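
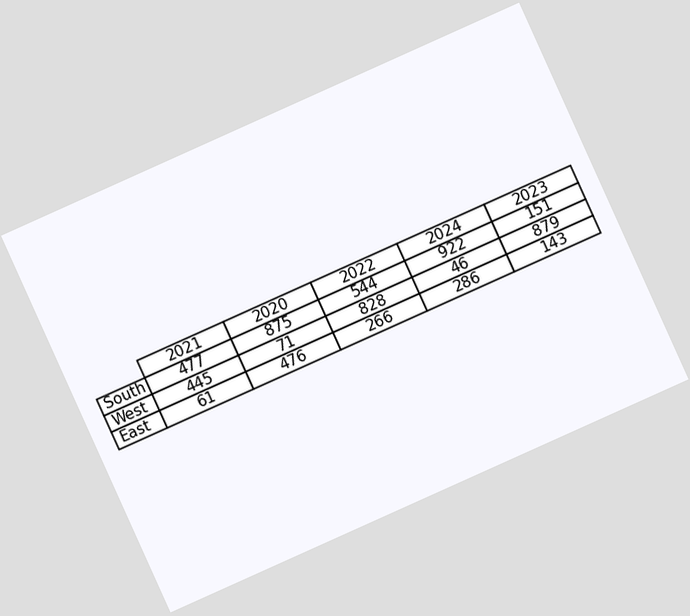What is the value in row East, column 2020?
The chart is tilted about 24° counter-clockwise. The (East, 2020) cell reads 476.

476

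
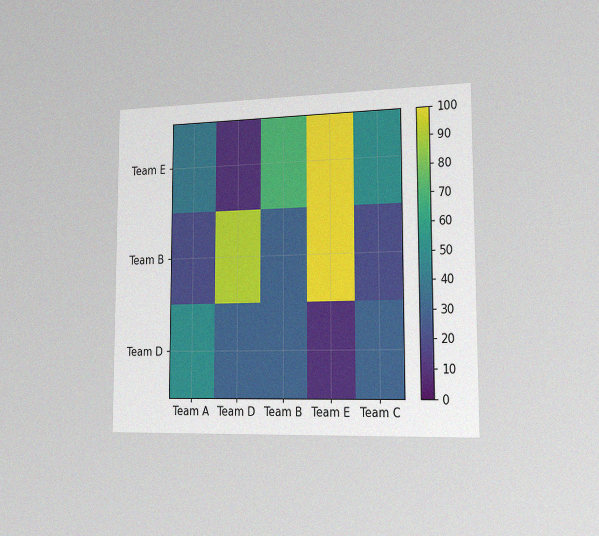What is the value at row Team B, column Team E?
100

The chart is viewed slightly from the right, with some photo noise. Matching cell (Team B, Team E) against the colorbar gives 100.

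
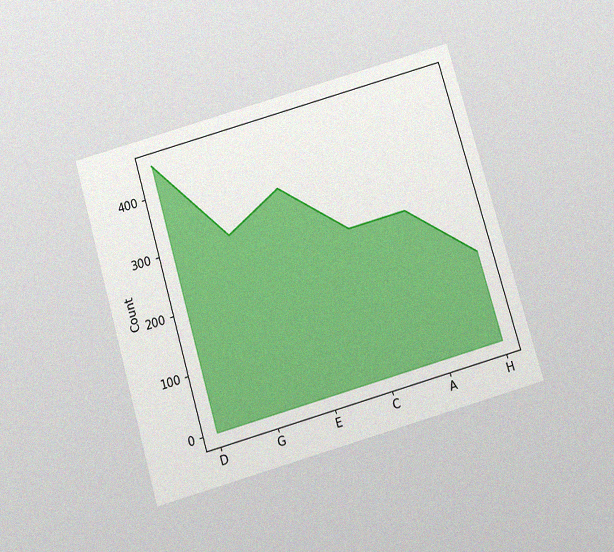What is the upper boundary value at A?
The chart is tilted about 16° counter-clockwise and viewed slightly from below, with some photo noise. At A the upper boundary is at 250.

250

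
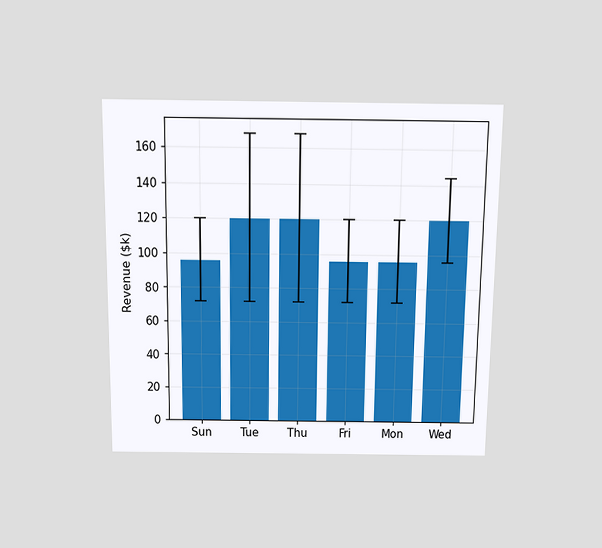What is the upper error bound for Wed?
The chart is viewed slightly from above. The Wed bar's upper whisker reaches $144k.

$144k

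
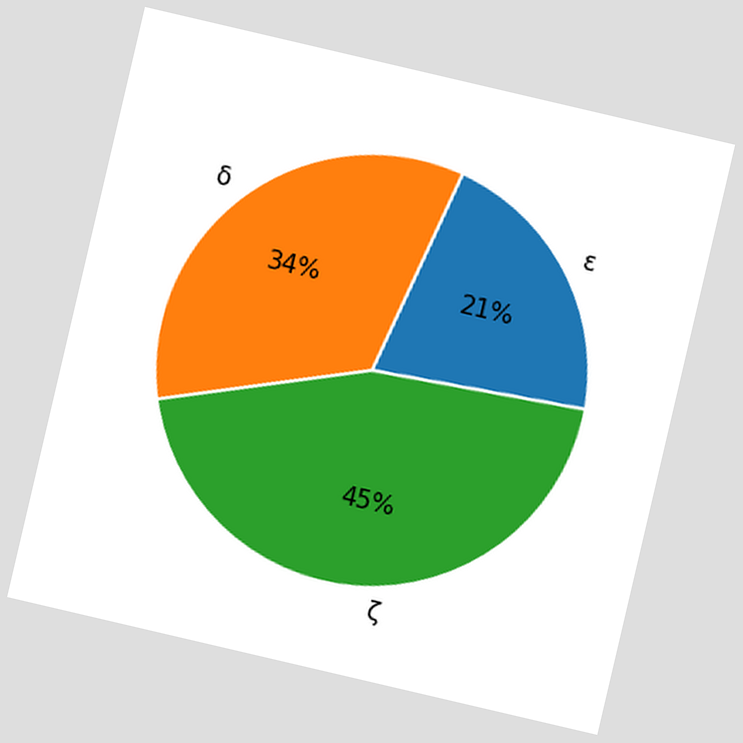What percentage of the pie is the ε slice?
21%

The chart is tilted about 13° clockwise. The ε slice takes up 21% of the pie.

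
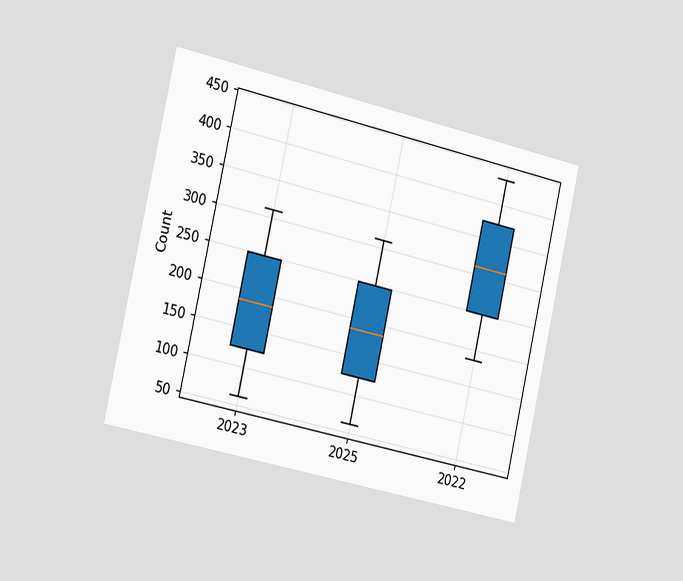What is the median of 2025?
The chart is tilted about 13° clockwise and viewed slightly from the left. The median line in the 2025 box sits at 186.

186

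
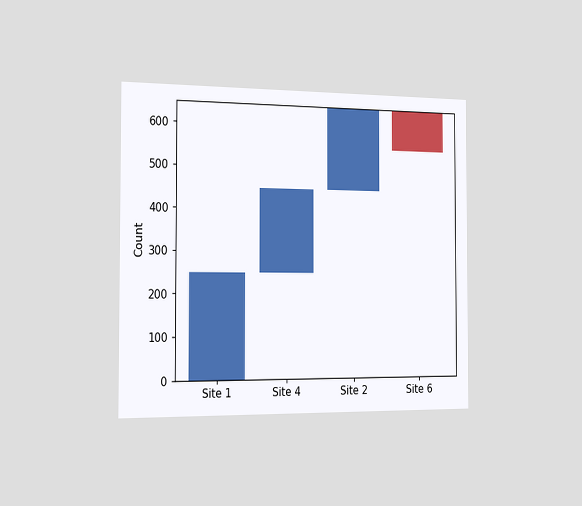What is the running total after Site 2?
650

The chart is viewed slightly from the left. After Site 2 the running total reaches 650.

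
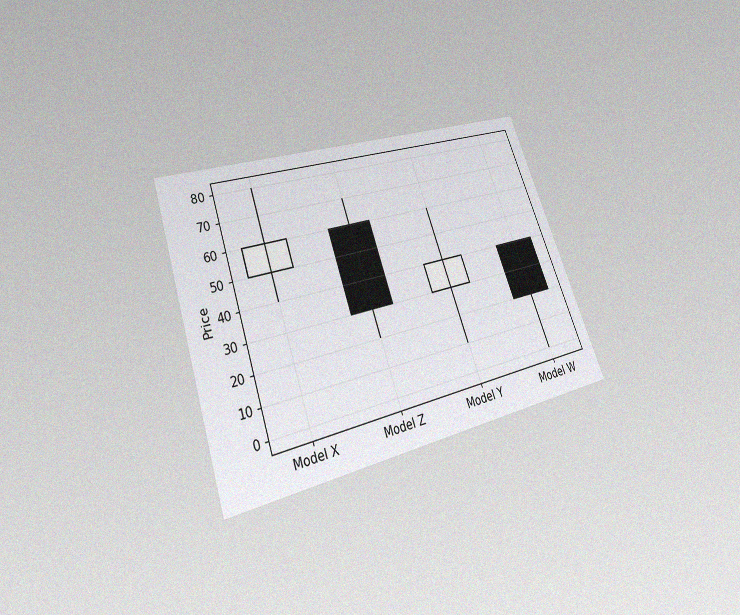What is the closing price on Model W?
The chart is tilted about 19° counter-clockwise and viewed slightly from below, with some photo noise. The Model W candle closes at 20.

20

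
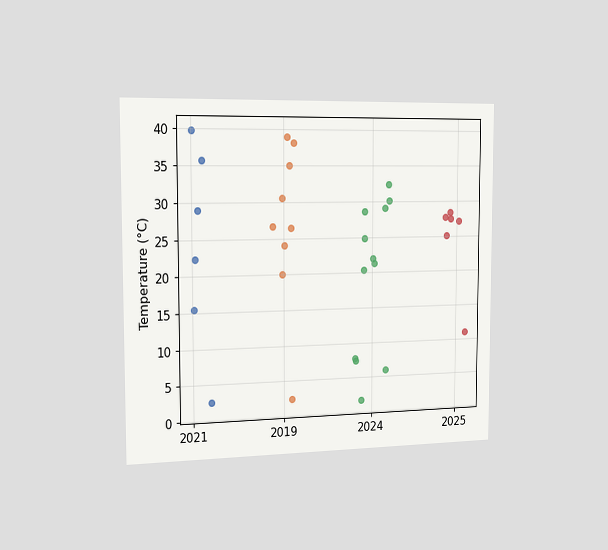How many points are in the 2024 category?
The chart is viewed slightly from the left. Counting the markers in the 2024 column gives 12.

12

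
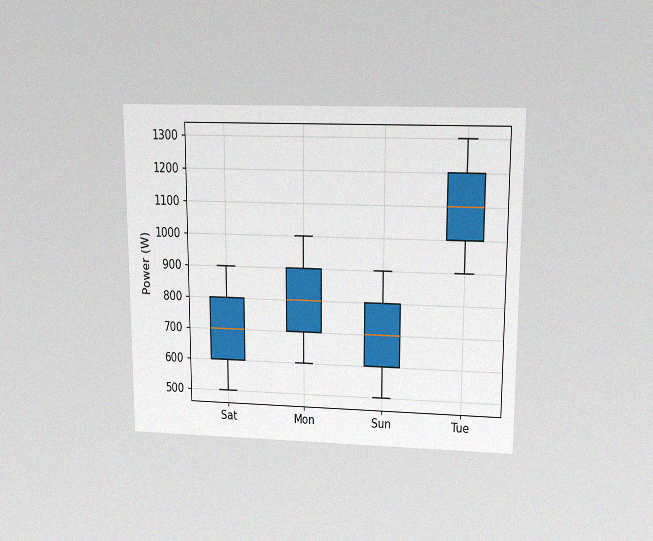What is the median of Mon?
800W

The chart is viewed slightly from above, with some photo noise. The median line in the Mon box sits at 800W.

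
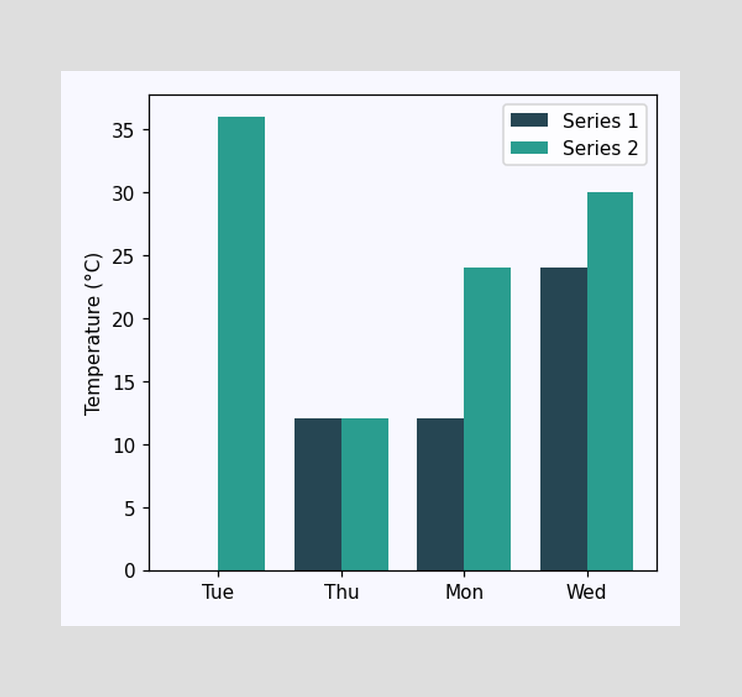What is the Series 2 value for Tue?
The Series 2 bar at Tue reaches 36°C on the y-axis.

36°C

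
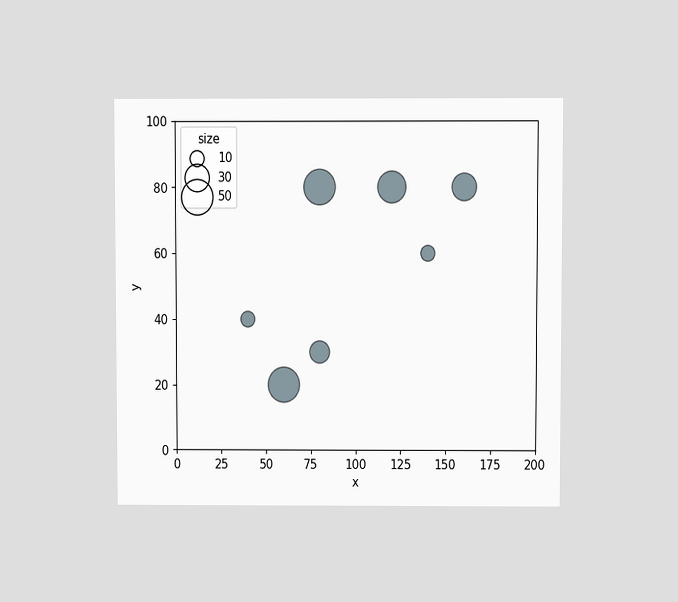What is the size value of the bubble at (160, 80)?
30

The chart is viewed at a slight angle. Matching the bubble at (160, 80) against the size legend gives 30.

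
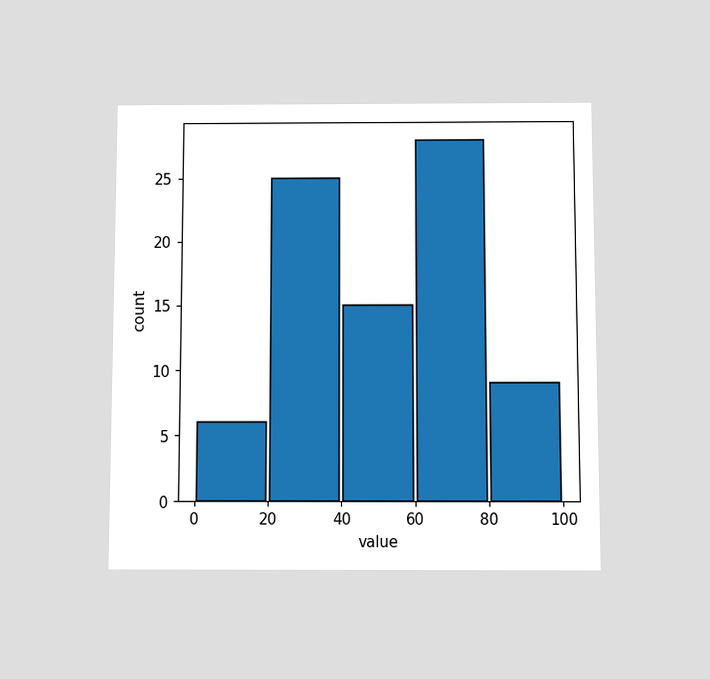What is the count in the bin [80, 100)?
9

The chart is viewed slightly from below. The [80, 100) bin has height 9.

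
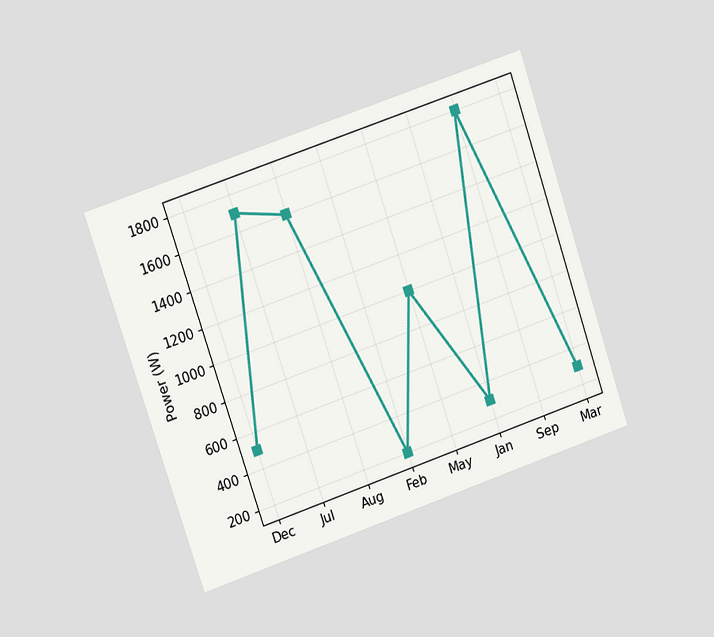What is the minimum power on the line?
200W

The chart is tilted about 19° counter-clockwise and viewed at a slight angle. The lowest point is at Feb, and reading across to the y-axis gives 200W.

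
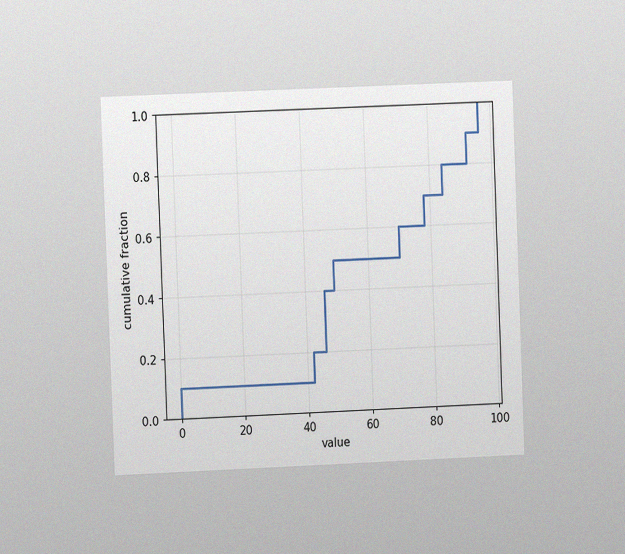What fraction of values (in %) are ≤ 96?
The chart is tilted about 2° counter-clockwise and viewed at a slight angle, with some photo noise. At x=96 the ECDF step is at 100%.

100%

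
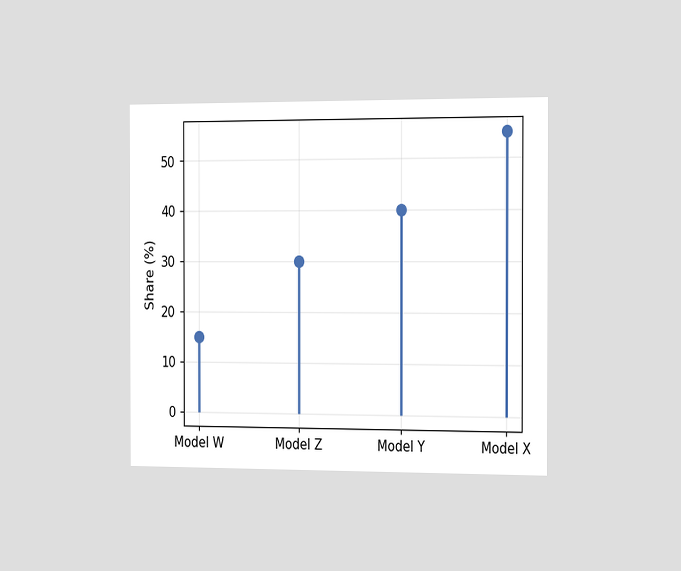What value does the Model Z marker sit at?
The chart is viewed slightly from the right. The Model Z marker sits at 30%.

30%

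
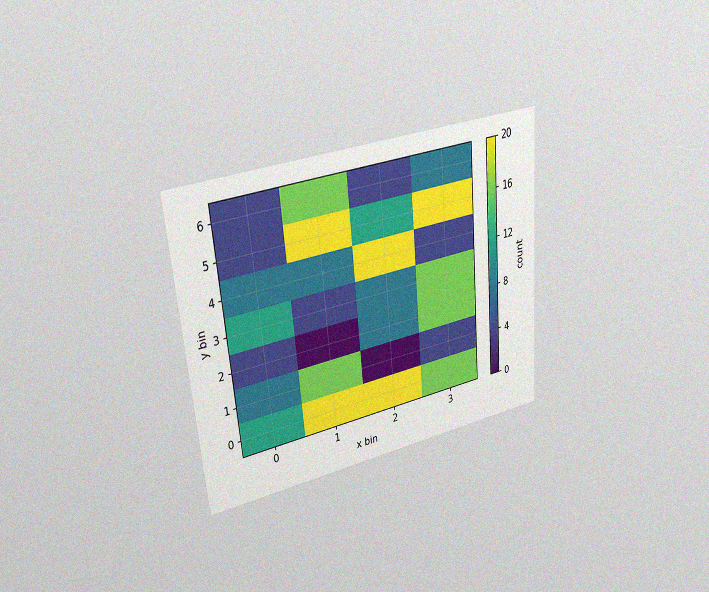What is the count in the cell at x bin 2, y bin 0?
The chart is tilted about 5° counter-clockwise and viewed at a slight angle, with some photo noise. Matching the cell (2, 0) against the colorbar gives 20.

20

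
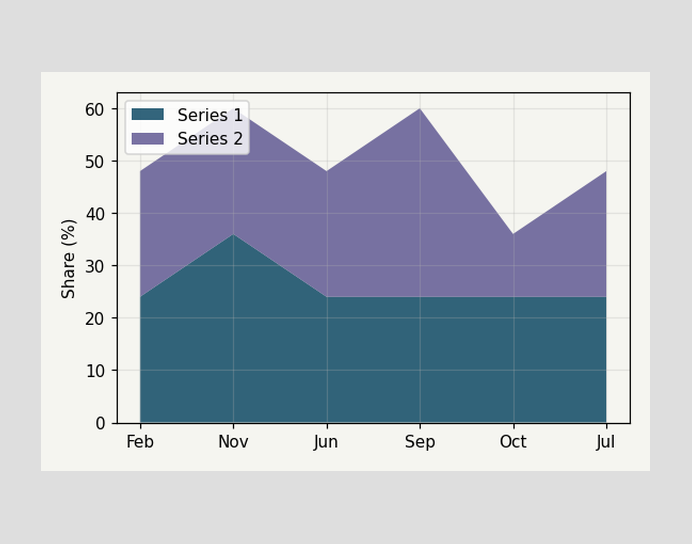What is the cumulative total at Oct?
The stacked total at Oct reaches 36%.

36%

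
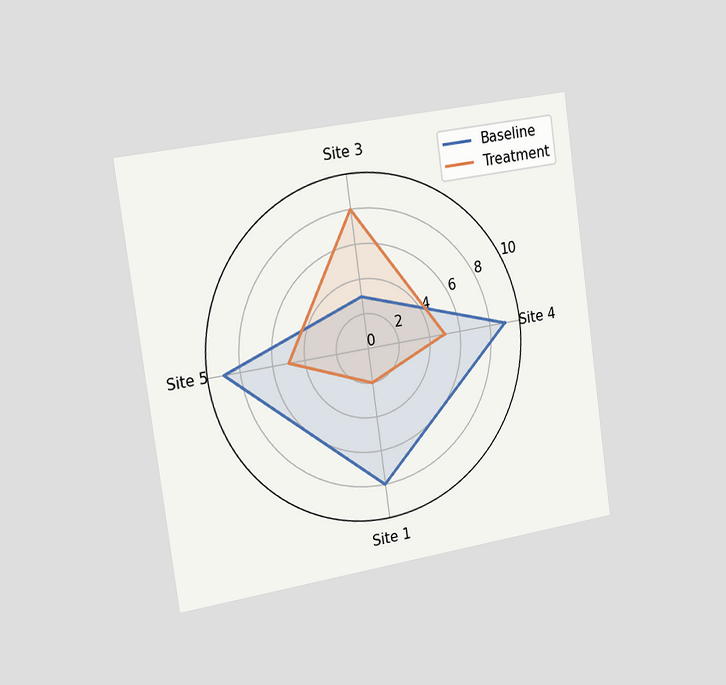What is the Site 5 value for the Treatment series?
The chart is tilted about 8° counter-clockwise and viewed slightly from the left. On the Site 5 axis, Treatment reaches 5.

5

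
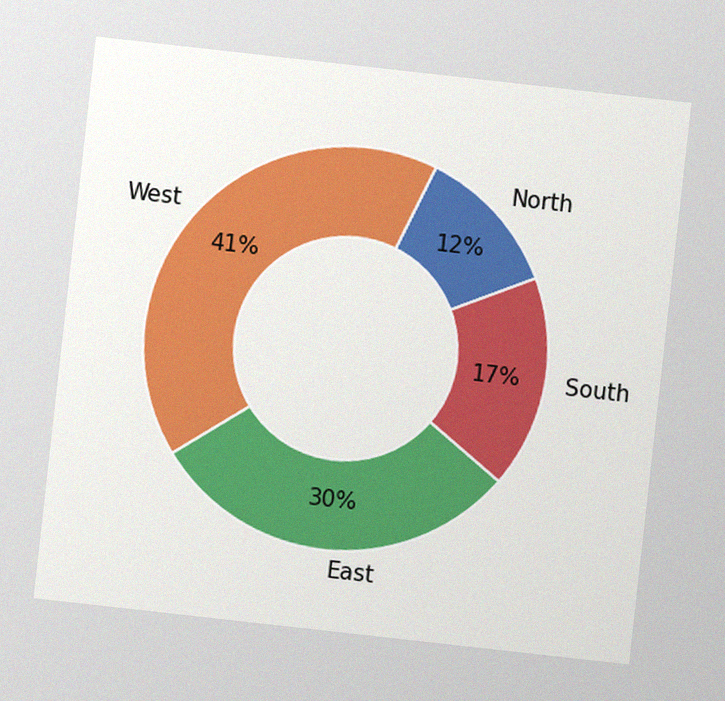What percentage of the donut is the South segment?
The chart is tilted about 6° clockwise, with some photo noise. The South segment takes up 17% of the ring.

17%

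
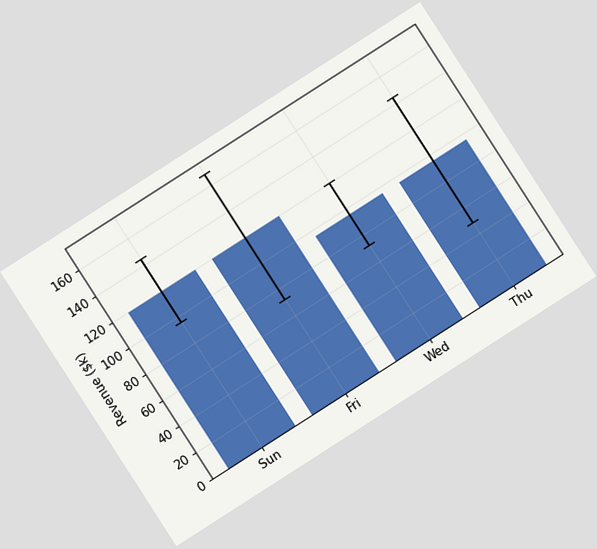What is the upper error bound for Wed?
$120k

The chart is tilted about 33° counter-clockwise. The Wed bar's upper whisker reaches $120k.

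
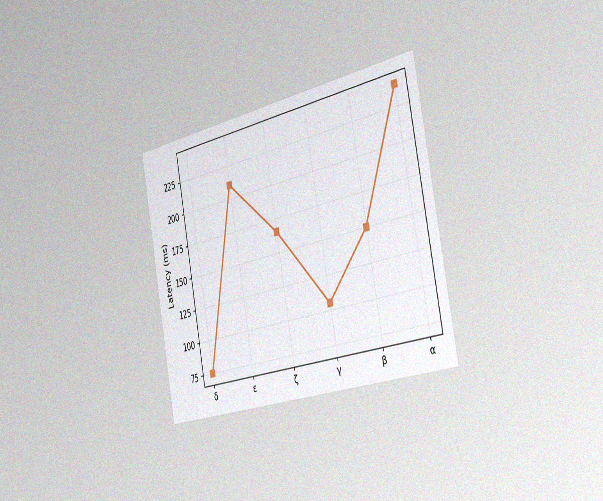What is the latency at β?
150ms

The chart is tilted about 11° counter-clockwise and viewed slightly from the right, with some photo noise. At β, the line is at 150ms.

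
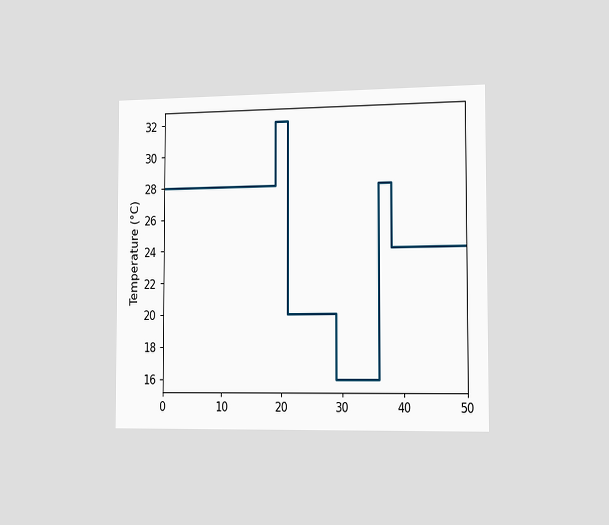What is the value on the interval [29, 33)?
16°C

The chart is viewed slightly from the right. On [29, 33) the step sits at 16°C.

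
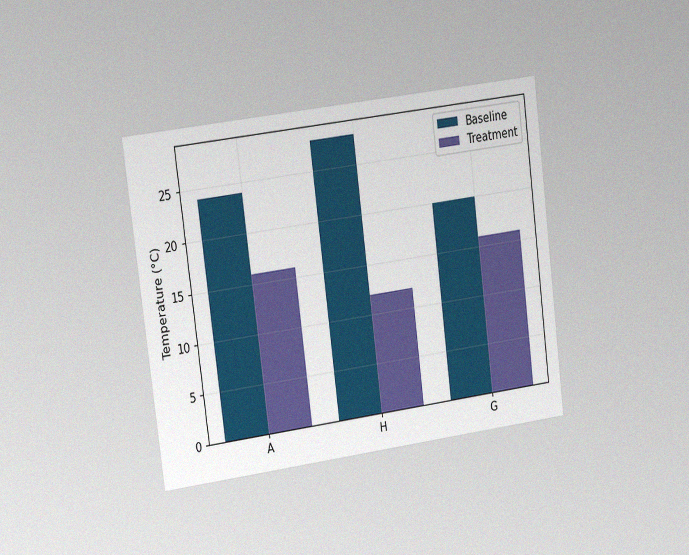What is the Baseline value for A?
24°C

The chart is tilted about 7° counter-clockwise and viewed slightly from the left, with some photo noise. The Baseline bar at A reaches 24°C on the y-axis.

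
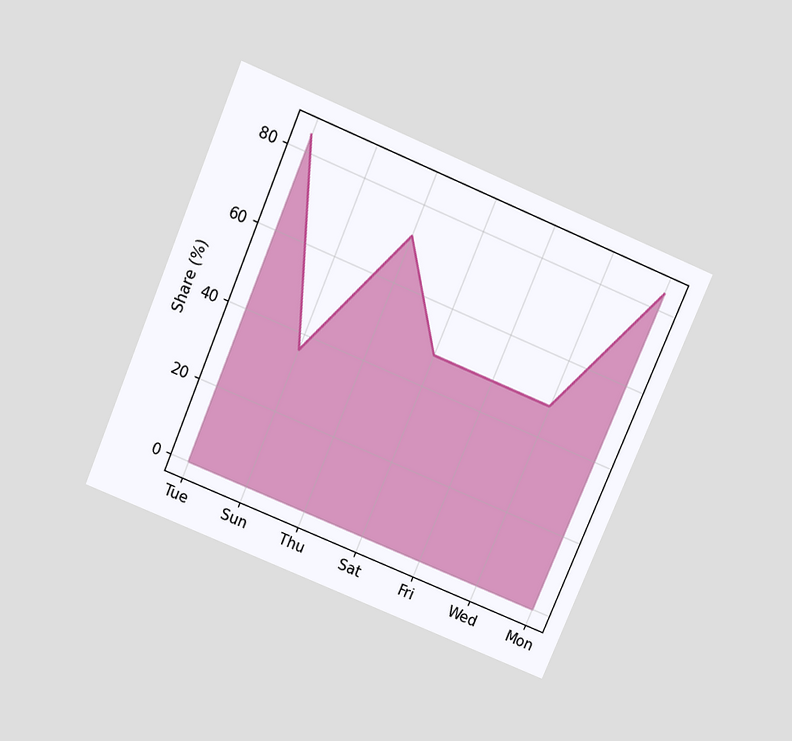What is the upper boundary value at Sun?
36%

The chart is tilted about 23° clockwise and viewed slightly from above. At Sun the upper boundary is at 36%.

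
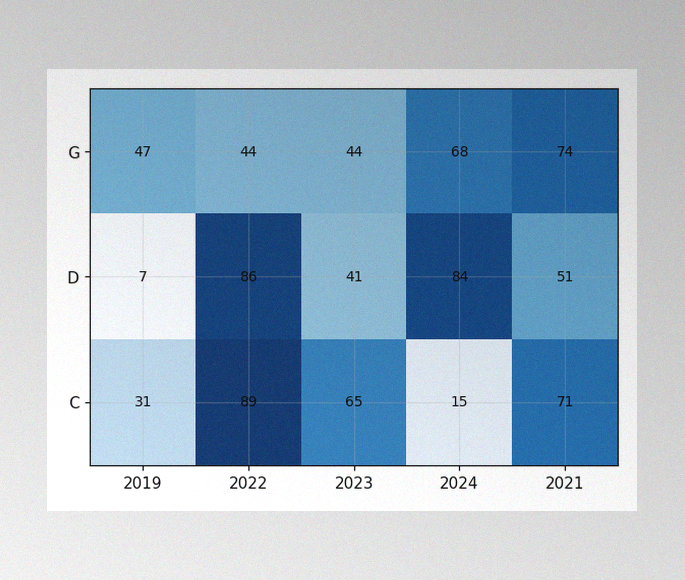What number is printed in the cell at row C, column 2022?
The image has some photo noise and uneven lighting. The (C, 2022) cell reads 89.

89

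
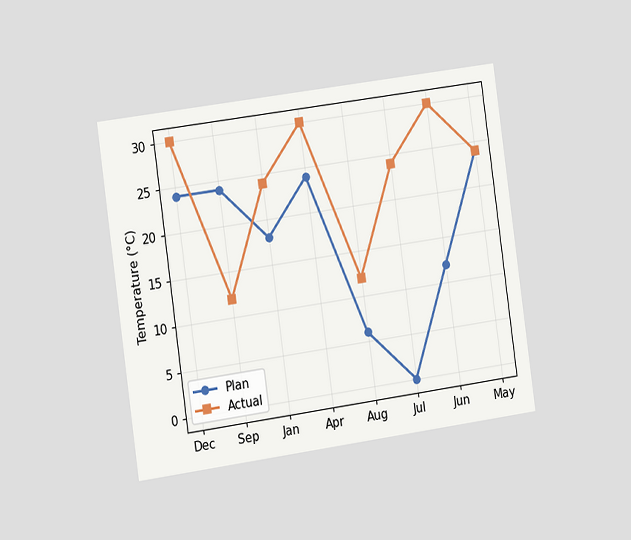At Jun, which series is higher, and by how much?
The chart is tilted about 8° counter-clockwise and viewed at a slight angle. At Jun, Actual sits above the other line by 18°C.

Actual, by 18°C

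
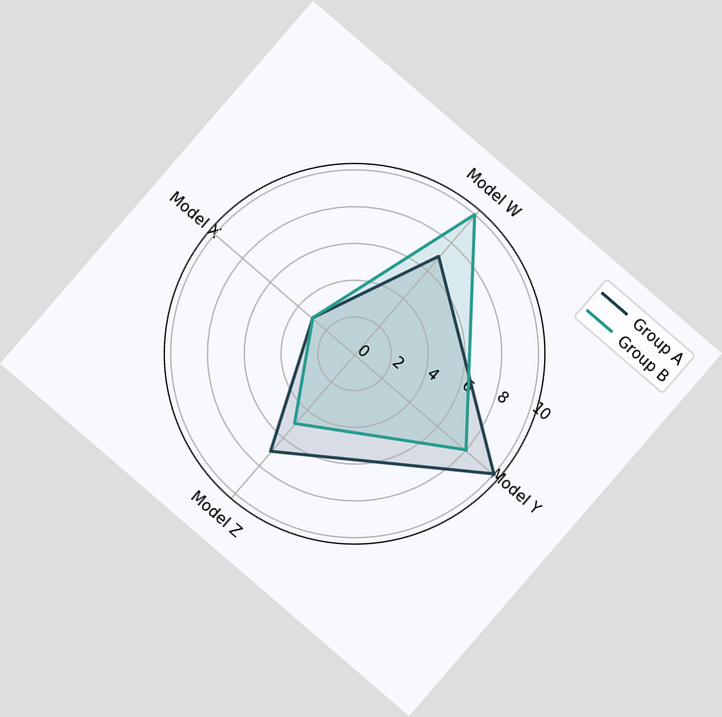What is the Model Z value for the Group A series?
7

The chart is tilted about 41° clockwise. On the Model Z axis, Group A reaches 7.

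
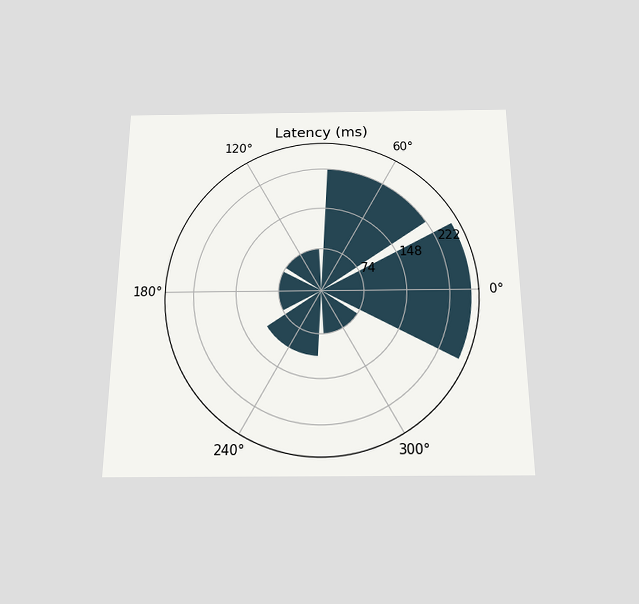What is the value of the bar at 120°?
The chart is viewed slightly from below. The bar at 120° reaches 74ms on the radial axis.

74ms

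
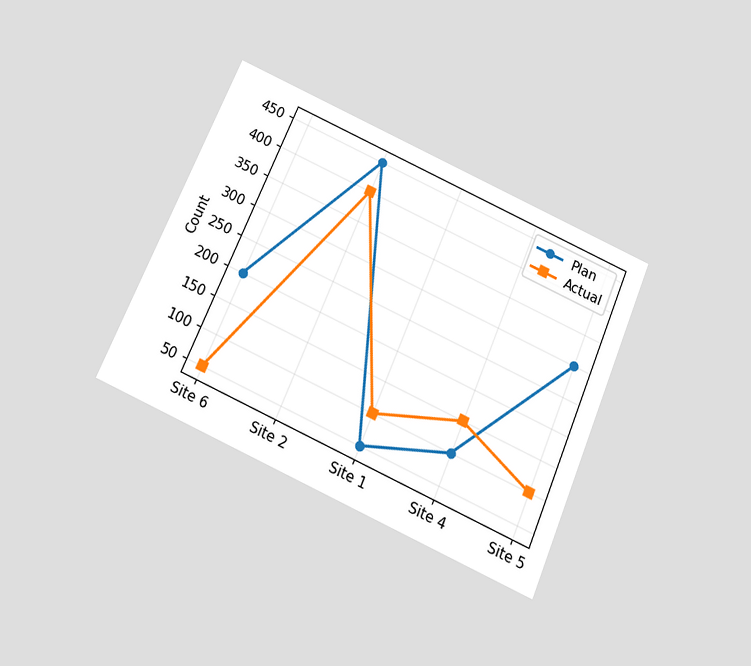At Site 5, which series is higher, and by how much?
The chart is tilted about 23° clockwise and viewed slightly from below. At Site 5, Plan sits above the other line by 200.

Plan, by 200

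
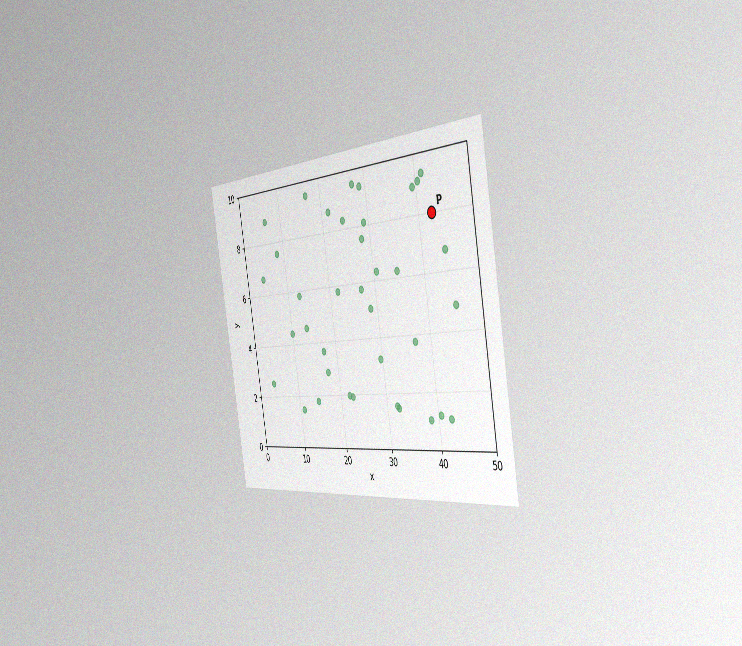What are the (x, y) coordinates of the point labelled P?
The chart is tilted about 10° counter-clockwise and viewed slightly from the right, with some photo noise. Following the gridlines from P to each axis, P sits at (42.5, 8).

(42.5, 8)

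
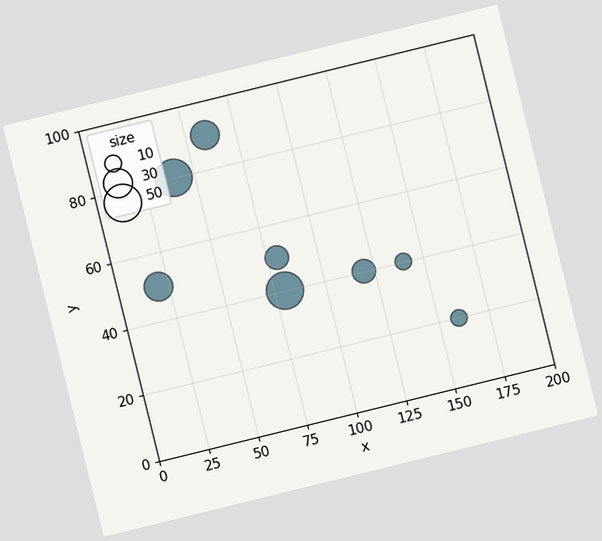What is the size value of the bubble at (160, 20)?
The chart is tilted about 14° counter-clockwise. Matching the bubble at (160, 20) against the size legend gives 10.

10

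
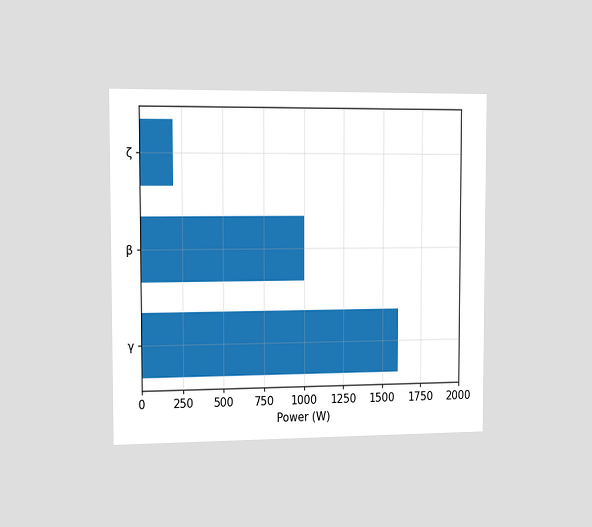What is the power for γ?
The chart is viewed slightly from the left. Reading along the chart's x-axis, the γ bar reaches 1600W.

1600W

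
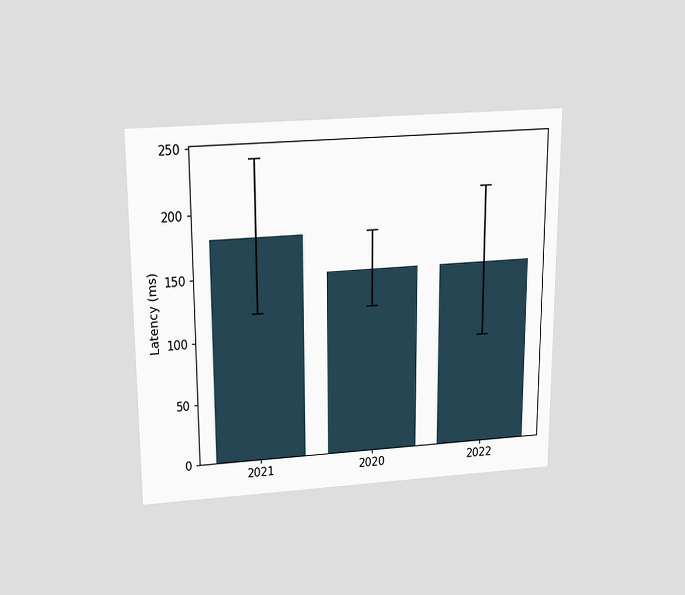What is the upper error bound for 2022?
The chart is viewed slightly from above. The 2022 bar's upper whisker reaches 210ms.

210ms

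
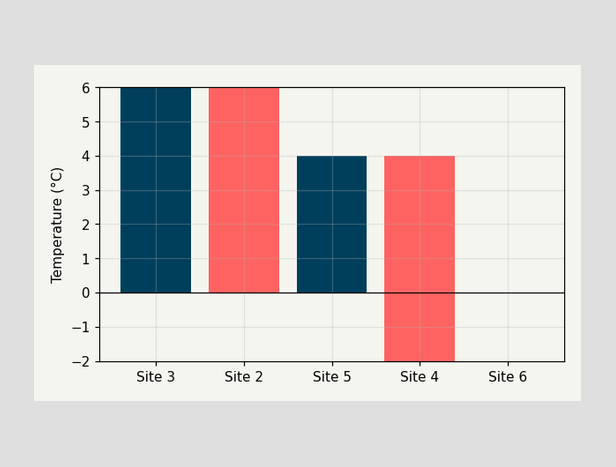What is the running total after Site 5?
After Site 5 the running total reaches 4°C.

4°C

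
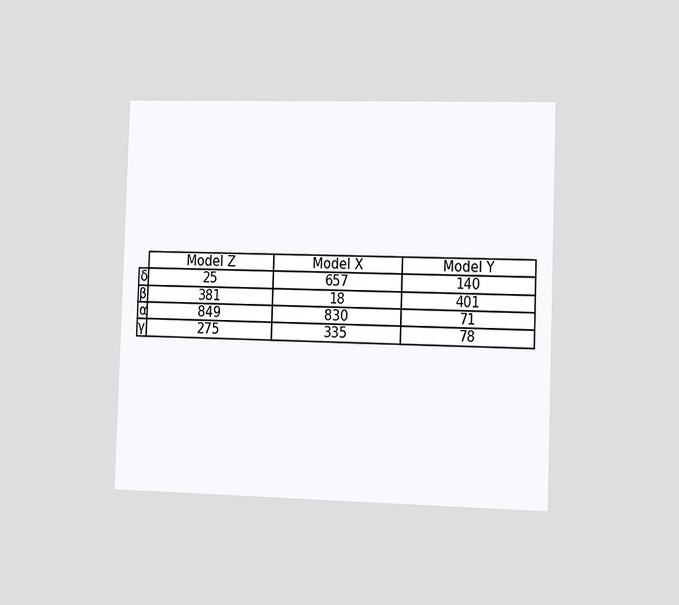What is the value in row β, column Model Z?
381

The chart is viewed slightly from the right. The (β, Model Z) cell reads 381.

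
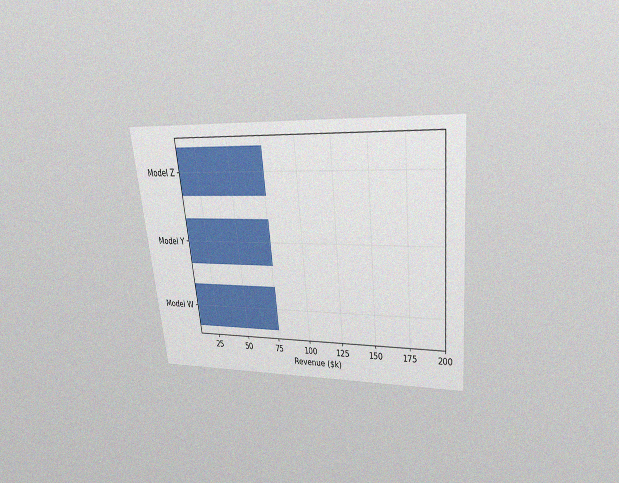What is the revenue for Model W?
The chart is tilted about 6° counter-clockwise and viewed slightly from above, with some photo noise. Reading along the chart's x-axis, the Model W bar reaches $76k.

$76k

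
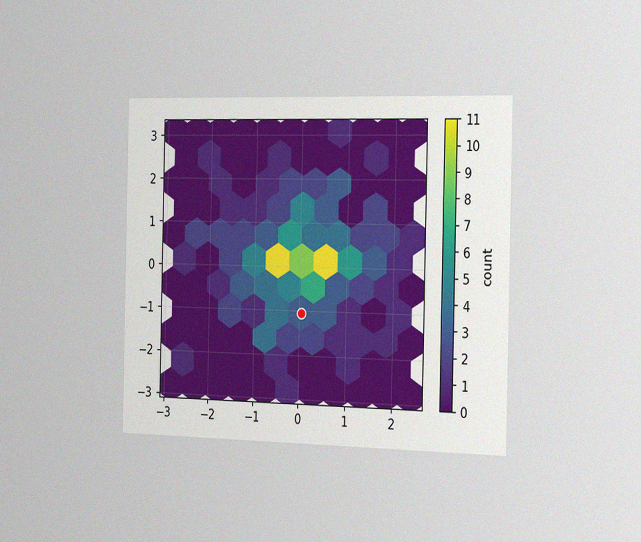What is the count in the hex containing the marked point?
3

The chart is viewed slightly from the right, with some photo noise. The marked hex reads 3 on the colorbar.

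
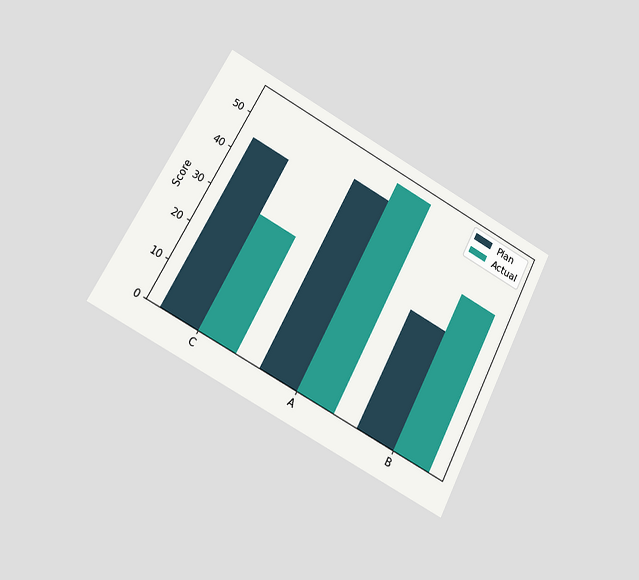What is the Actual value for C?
The chart is tilted about 28° clockwise and viewed at a slight angle. The Actual bar at C reaches 30 on the y-axis.

30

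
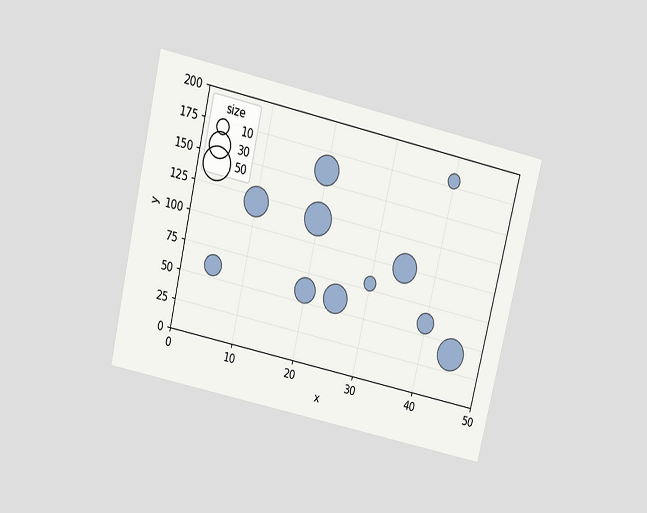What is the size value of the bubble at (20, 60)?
30

The chart is tilted about 13° clockwise and viewed slightly from above. Matching the bubble at (20, 60) against the size legend gives 30.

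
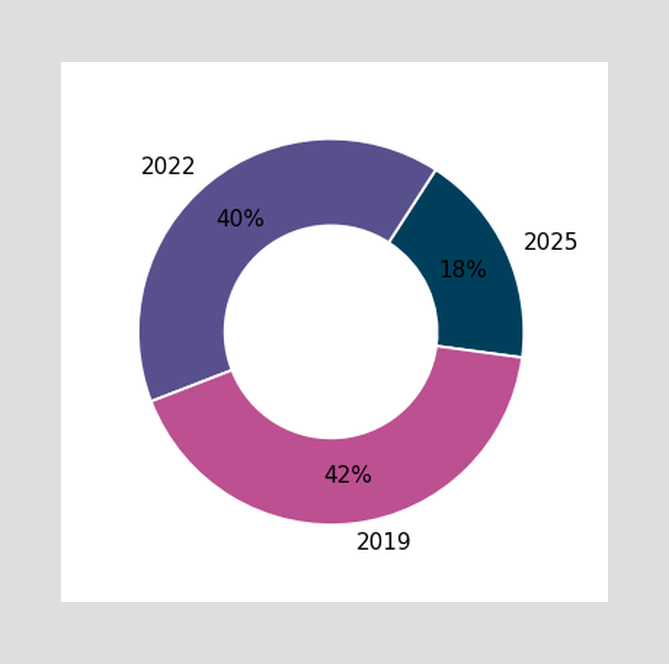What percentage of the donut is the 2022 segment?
The 2022 segment takes up 40% of the ring.

40%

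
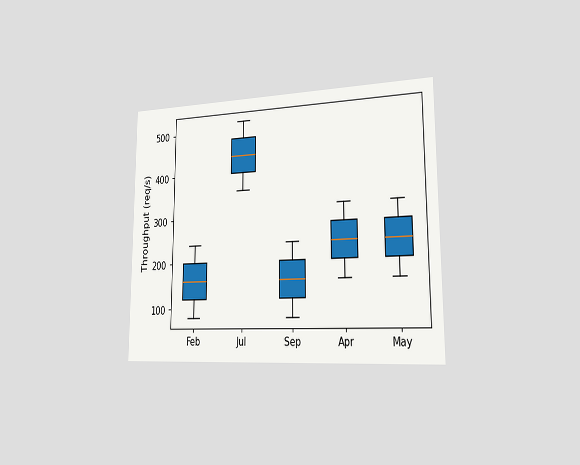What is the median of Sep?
The chart is viewed slightly from the right. The median line in the Sep box sits at 160req/s.

160req/s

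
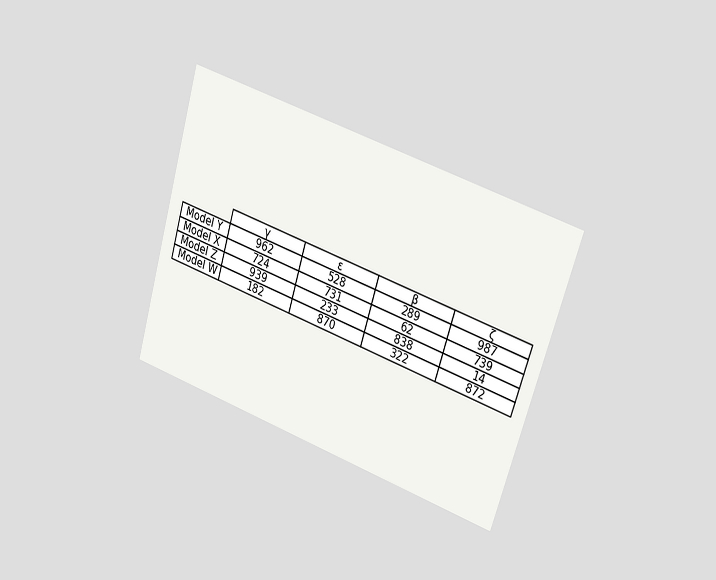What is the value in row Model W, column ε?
870

The chart is tilted about 17° clockwise and viewed slightly from the right. The (Model W, ε) cell reads 870.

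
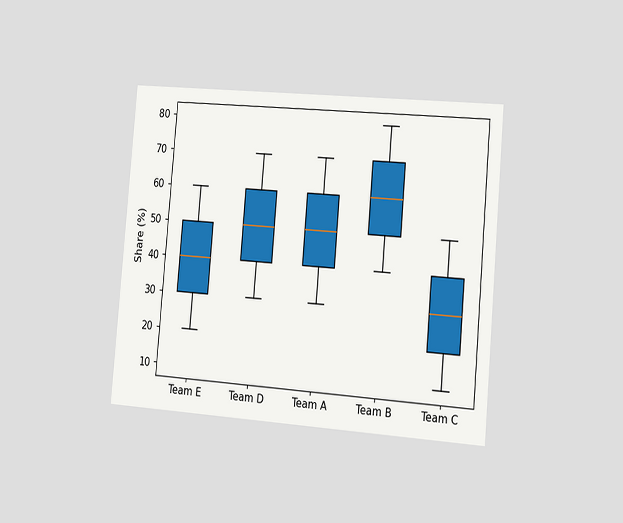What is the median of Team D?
50%

The chart is tilted about 5° clockwise and viewed slightly from the right. The median line in the Team D box sits at 50%.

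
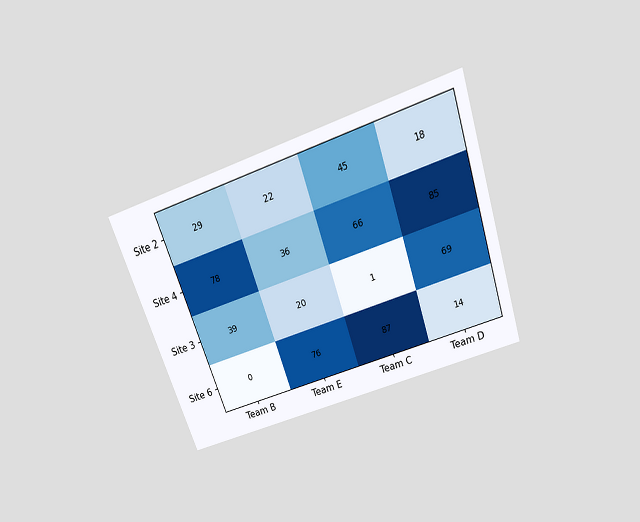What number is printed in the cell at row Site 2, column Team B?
29

The chart is tilted about 19° counter-clockwise and viewed slightly from above. The (Site 2, Team B) cell reads 29.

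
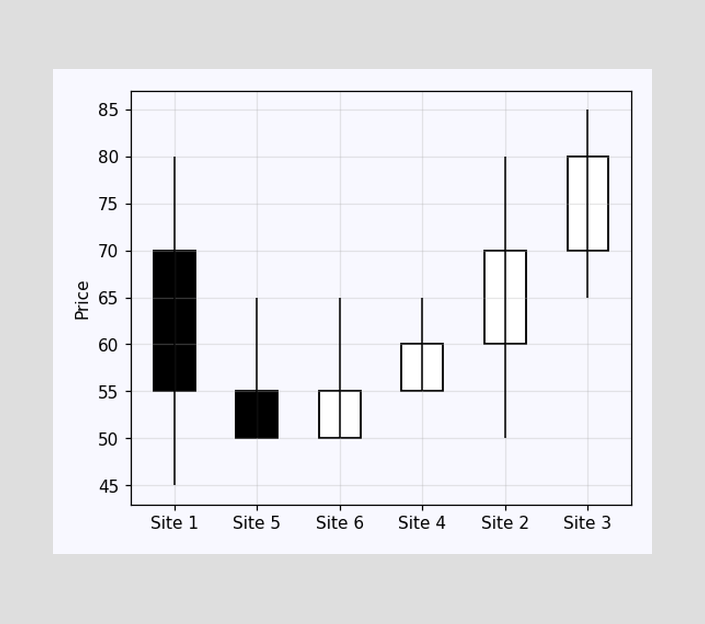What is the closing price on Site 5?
50

The Site 5 candle closes at 50.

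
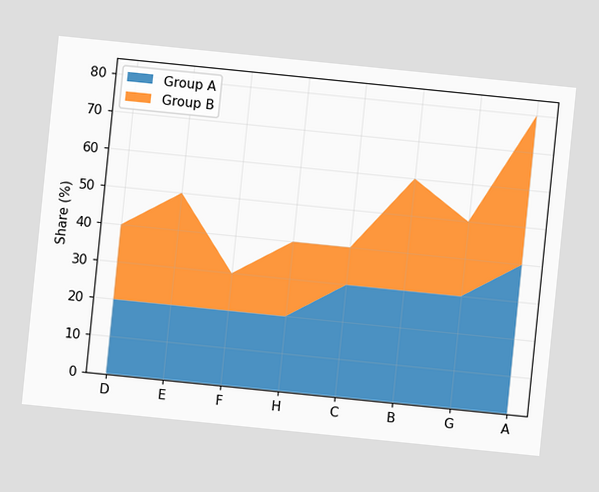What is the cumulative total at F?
30%

The chart is tilted about 6° clockwise. The stacked total at F reaches 30%.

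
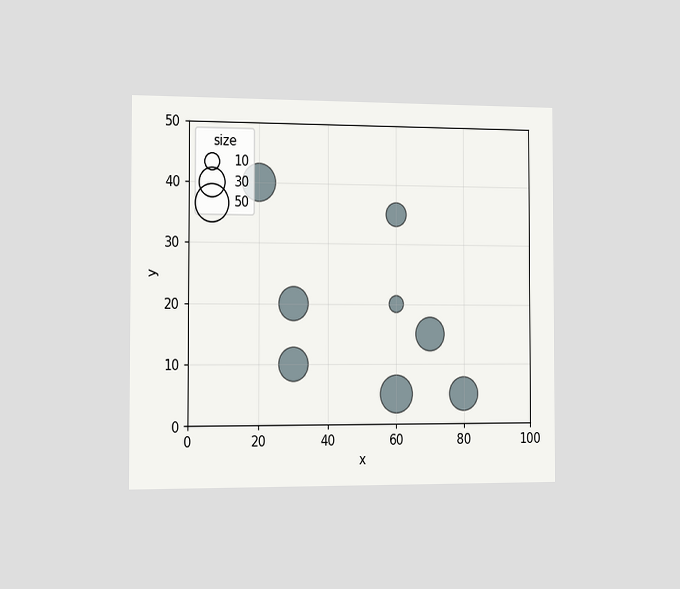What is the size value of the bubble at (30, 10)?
The chart is viewed slightly from the left. Matching the bubble at (30, 10) against the size legend gives 40.

40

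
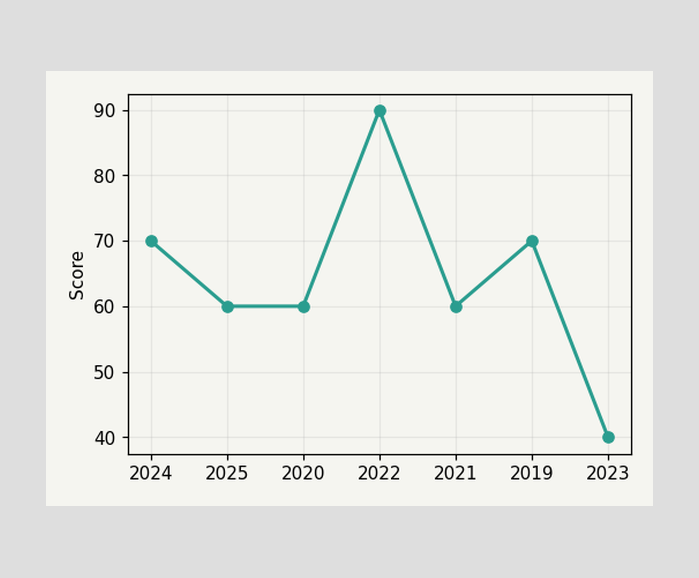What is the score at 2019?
70

At 2019, the line is at 70.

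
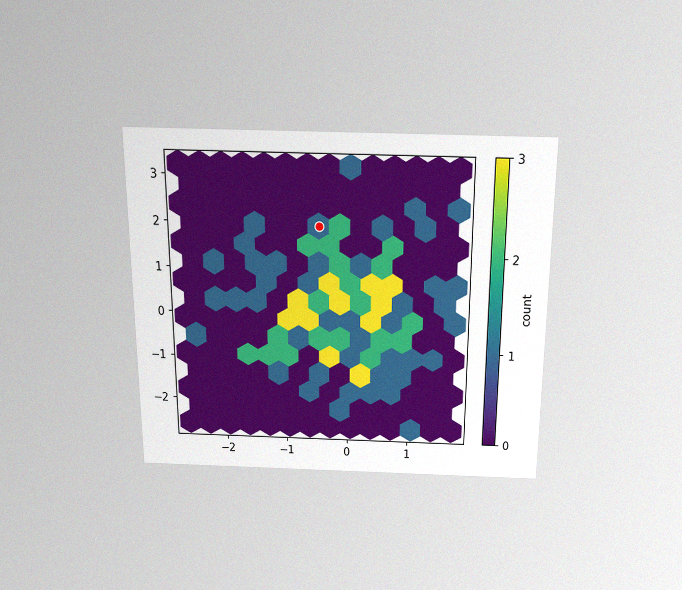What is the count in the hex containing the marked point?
1

The chart is viewed slightly from above, with some photo noise. The marked hex reads 1 on the colorbar.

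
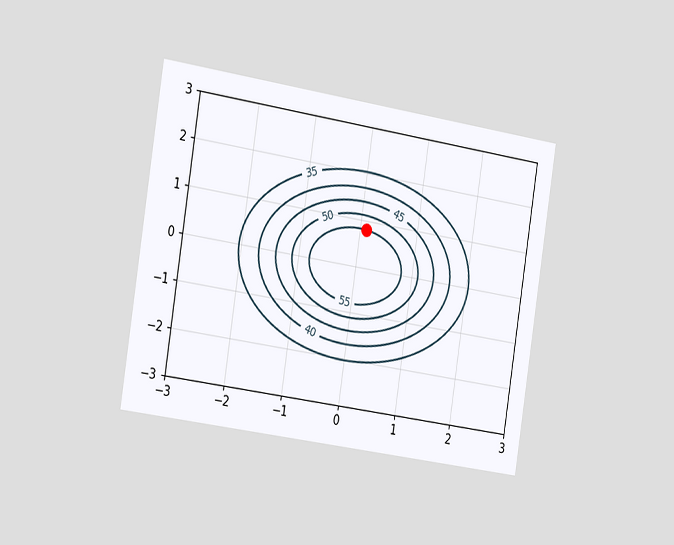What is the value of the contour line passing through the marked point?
55

The chart is tilted about 9° clockwise and viewed slightly from the left. The marked point sits on the contour labelled 55.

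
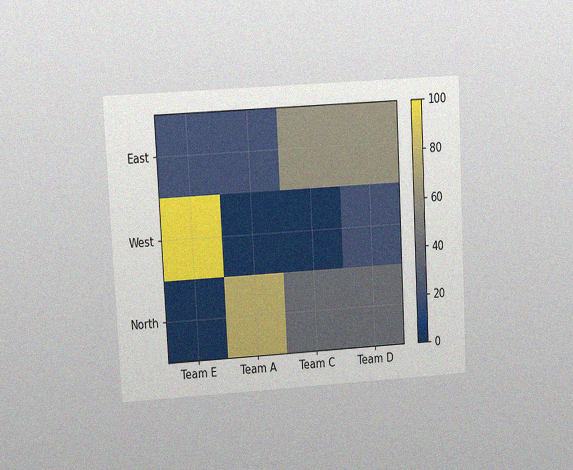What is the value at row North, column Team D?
The chart is tilted about 3° counter-clockwise and viewed at a slight angle, with some photo noise. Matching cell (North, Team D) against the colorbar gives 40.

40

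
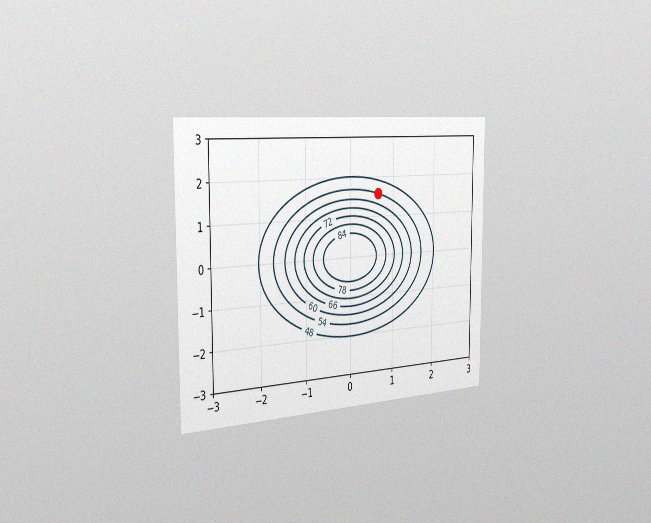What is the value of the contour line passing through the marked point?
54

The chart is viewed slightly from the left, with some photo noise. The marked point sits on the contour labelled 54.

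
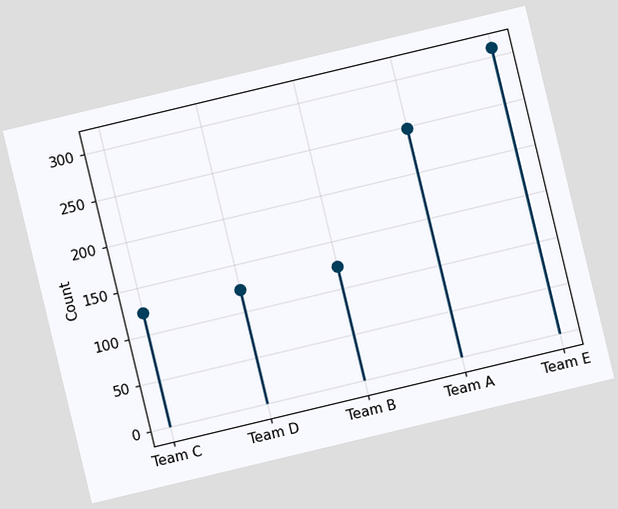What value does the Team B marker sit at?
124

The chart is tilted about 13° counter-clockwise. The Team B marker sits at 124.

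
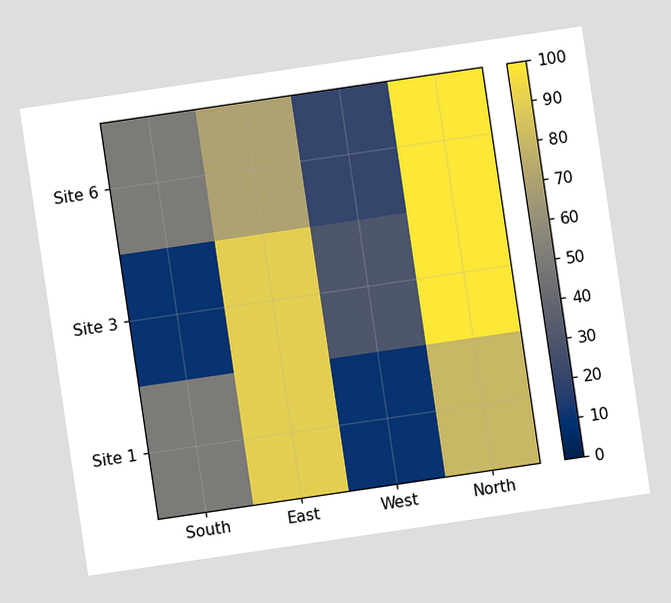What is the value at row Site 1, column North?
80

The chart is tilted about 8° counter-clockwise. Matching cell (Site 1, North) against the colorbar gives 80.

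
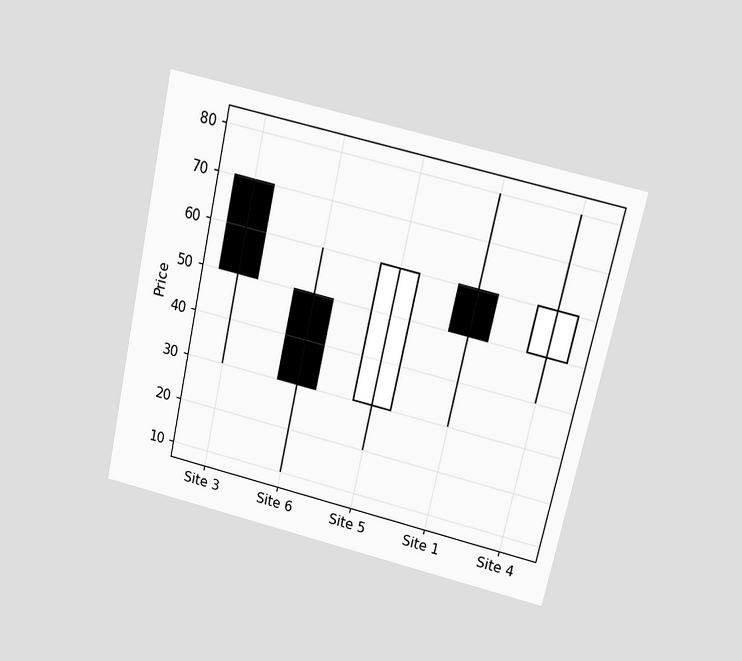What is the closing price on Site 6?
The chart is tilted about 13° clockwise and viewed slightly from above. The Site 6 candle closes at 30.

30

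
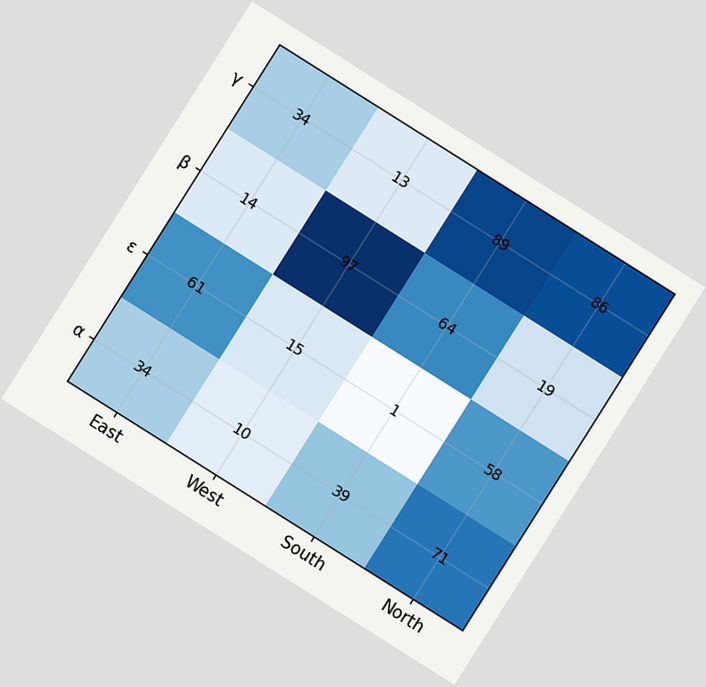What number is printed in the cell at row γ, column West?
The chart is tilted about 32° clockwise. The (γ, West) cell reads 13.

13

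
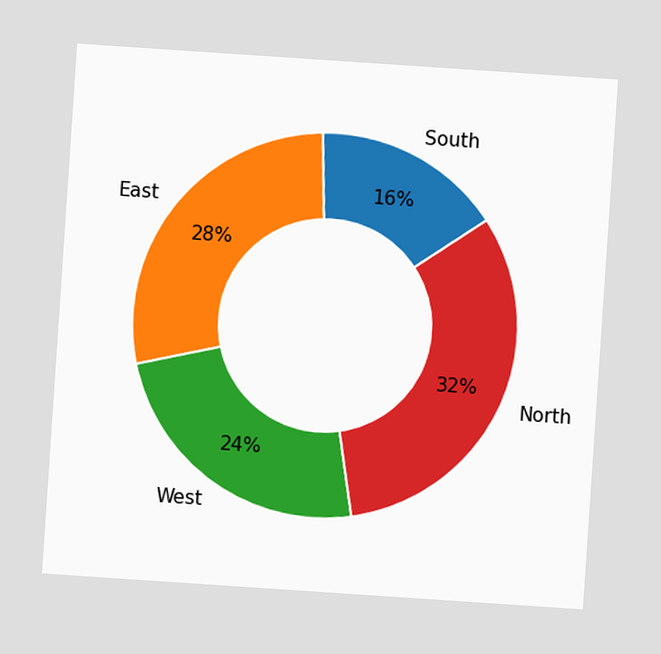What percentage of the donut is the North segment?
32%

The chart is tilted about 4° clockwise. The North segment takes up 32% of the ring.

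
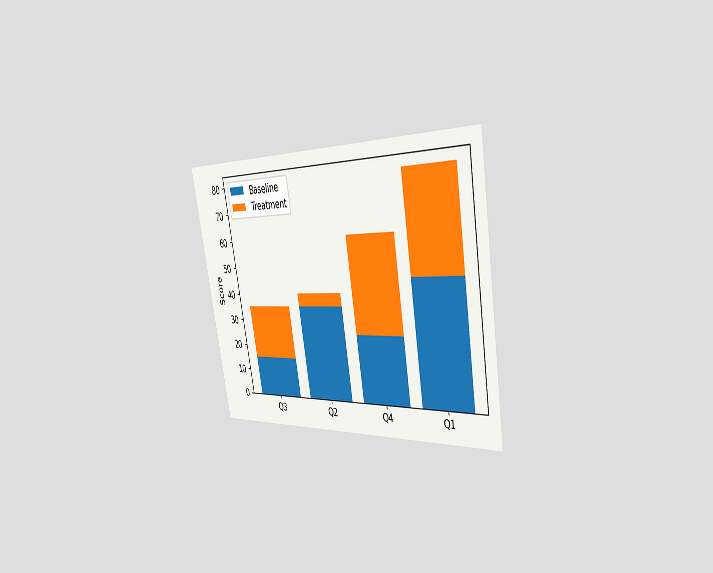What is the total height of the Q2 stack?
The chart is tilted about 10° counter-clockwise and viewed slightly from the right. The Q2 stack's top reaches 40 on the y-axis.

40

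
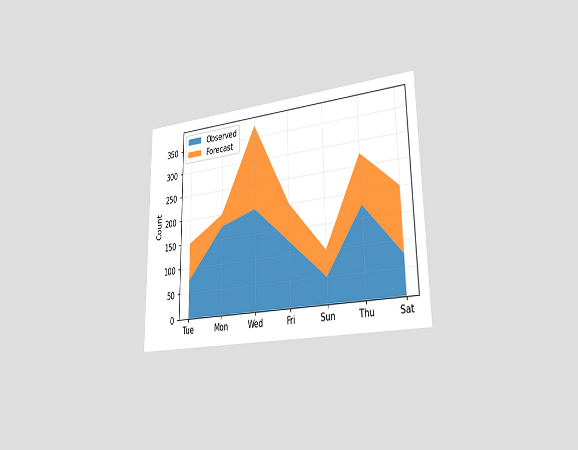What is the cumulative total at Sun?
The chart is viewed slightly from the right. The stacked total at Sun reaches 100.

100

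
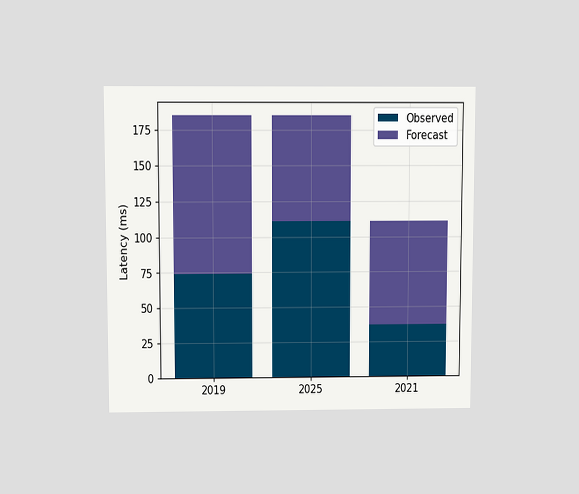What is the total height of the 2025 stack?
The chart is viewed slightly from above. The 2025 stack's top reaches 185ms on the y-axis.

185ms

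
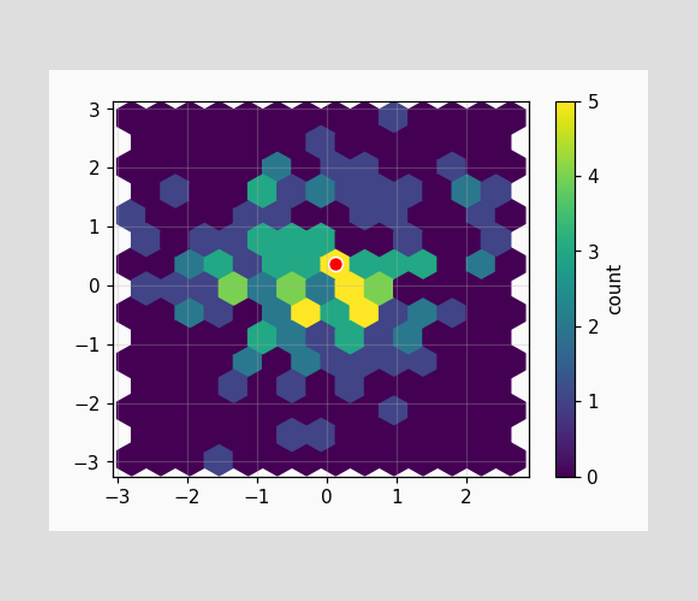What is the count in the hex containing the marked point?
The marked hex reads 5 on the colorbar.

5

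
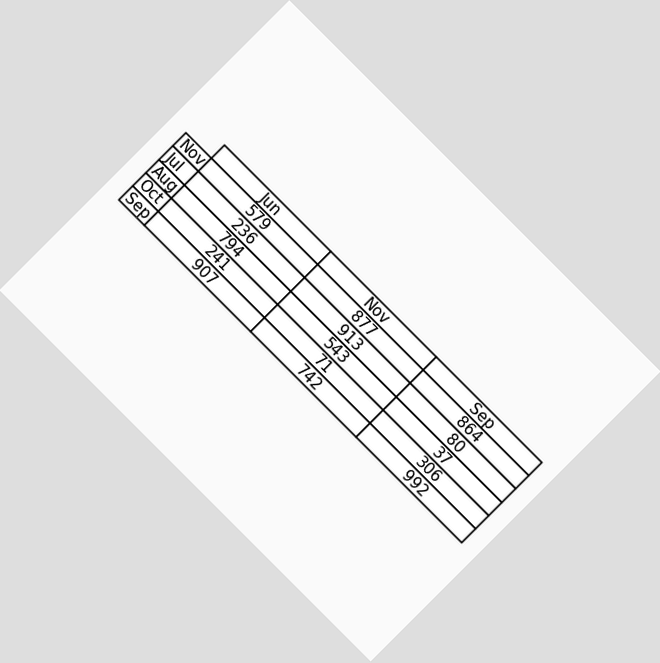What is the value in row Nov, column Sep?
864

The chart is tilted about 45° clockwise. The (Nov, Sep) cell reads 864.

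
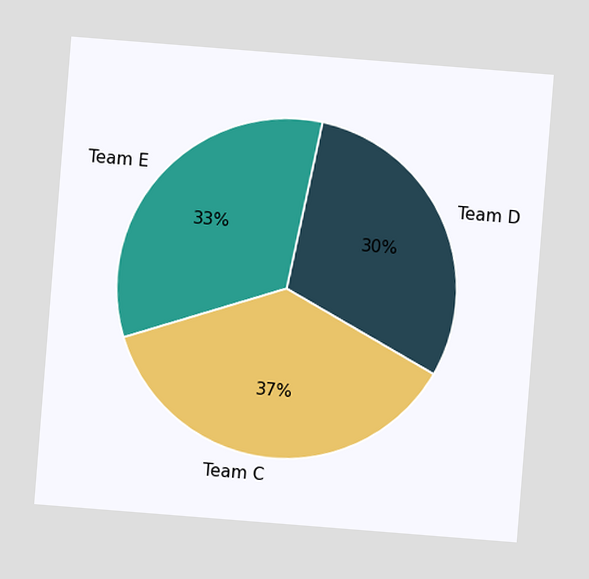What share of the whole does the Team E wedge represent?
33%

The chart is tilted about 5° clockwise. The Team E slice takes up 33% of the pie.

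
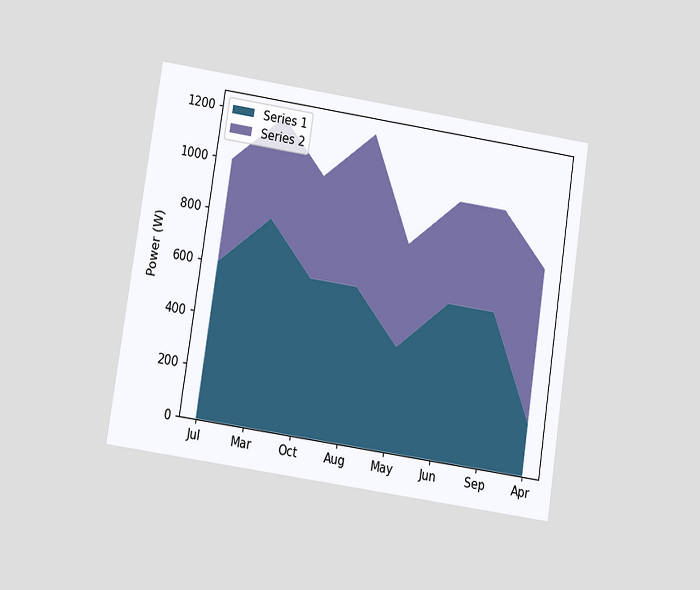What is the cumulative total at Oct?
1000W

The chart is tilted about 9° clockwise and viewed at a slight angle. The stacked total at Oct reaches 1000W.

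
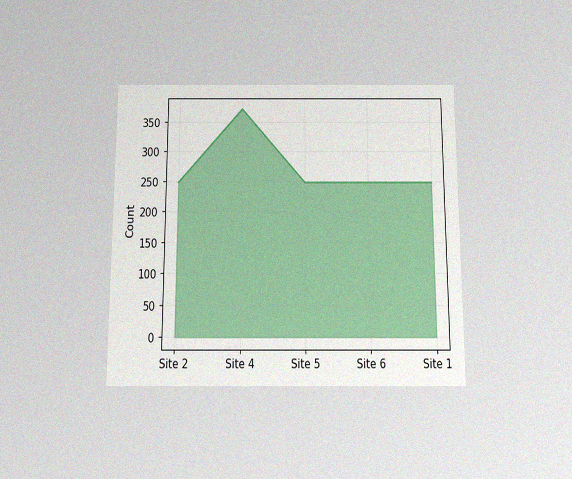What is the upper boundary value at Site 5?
248

The chart is viewed slightly from below, with some photo noise. At Site 5 the upper boundary is at 248.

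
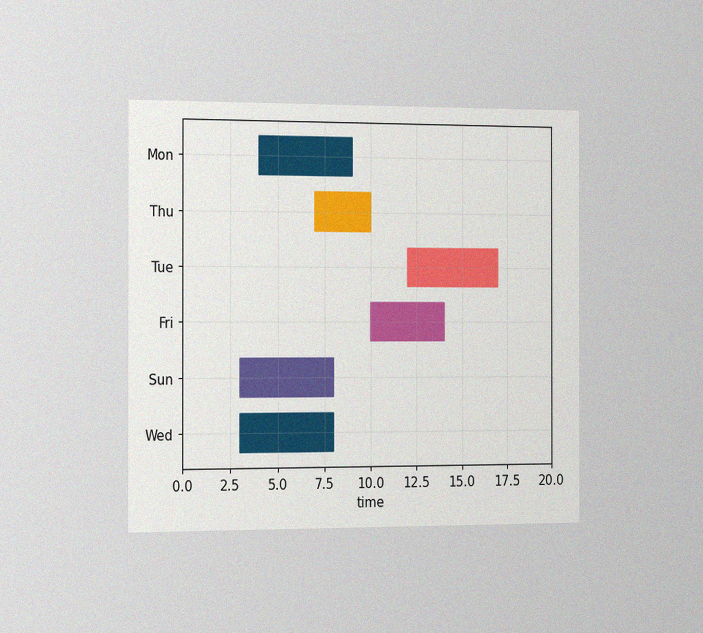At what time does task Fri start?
10

The chart is viewed slightly from the left, with some photo noise. The Fri bar begins at t=10.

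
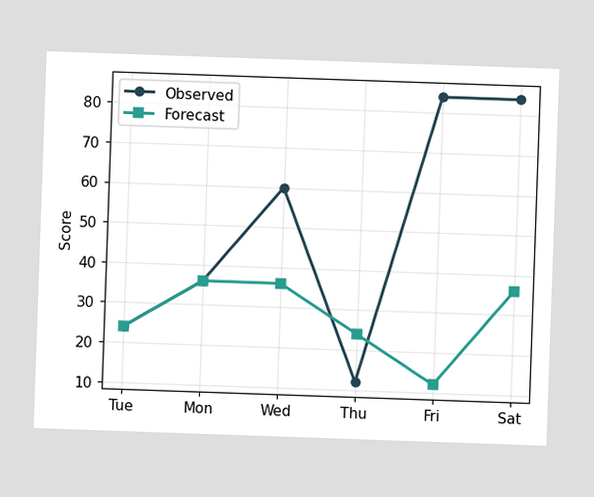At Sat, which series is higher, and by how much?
Observed, by 48

At Sat, Observed sits above the other line by 48.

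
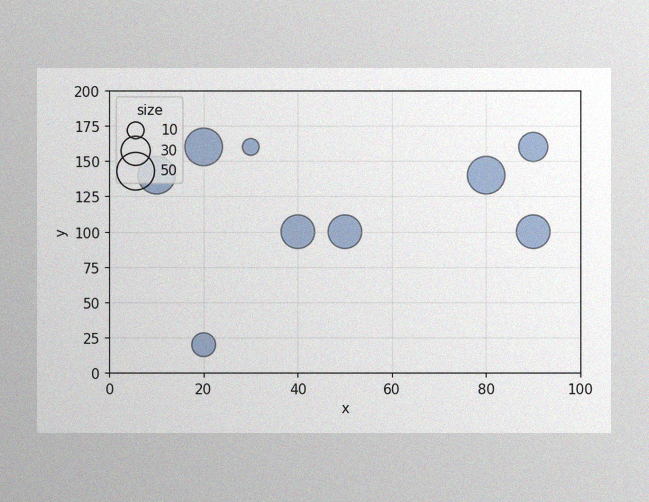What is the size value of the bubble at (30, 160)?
10

The image has some photo noise and uneven lighting. Matching the bubble at (30, 160) against the size legend gives 10.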